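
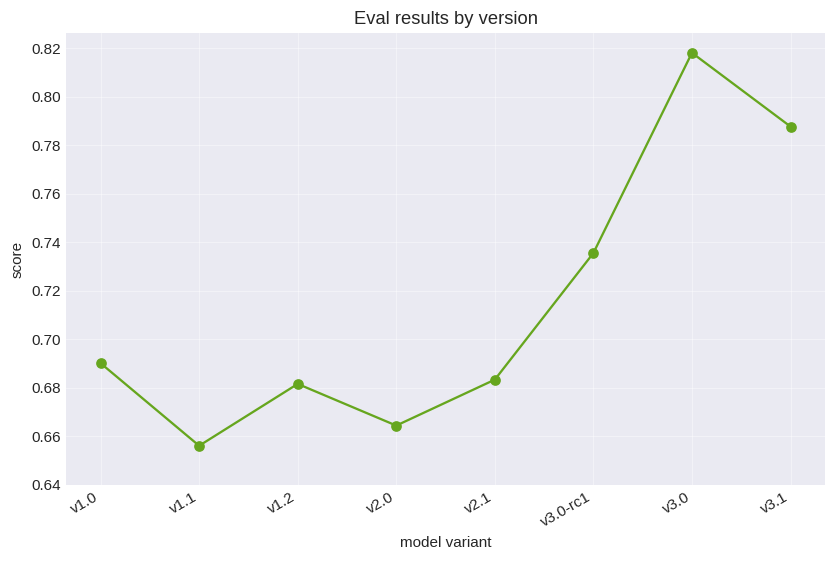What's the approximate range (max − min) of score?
≈ 0.16

Max v3.0 ≈ 0.82, min v1.1 ≈ 0.66; range ≈ 0.16.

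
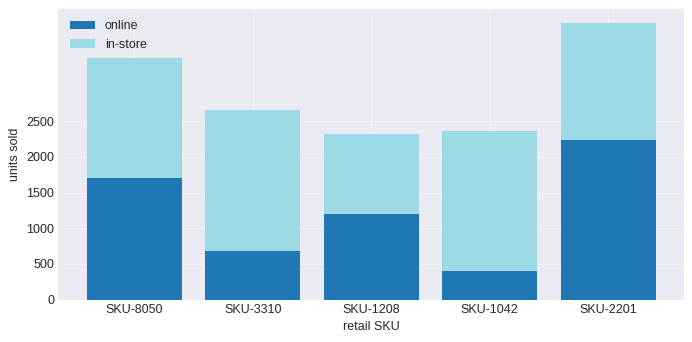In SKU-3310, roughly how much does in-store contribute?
≈ 2000

in-store top ≈ 2500, bottom ≈ 500; segment ≈ 2000.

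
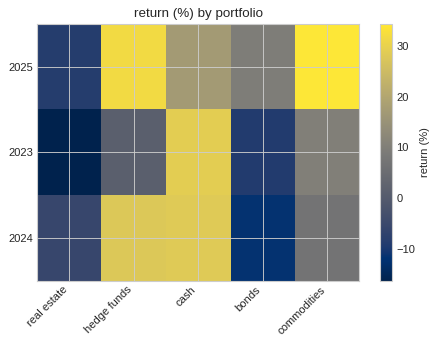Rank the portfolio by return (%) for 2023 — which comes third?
Top 4 for 2023: cash ≈ 30, commodities ≈ 10, hedge funds ≈ 0, bonds ≈ -10.

hedge funds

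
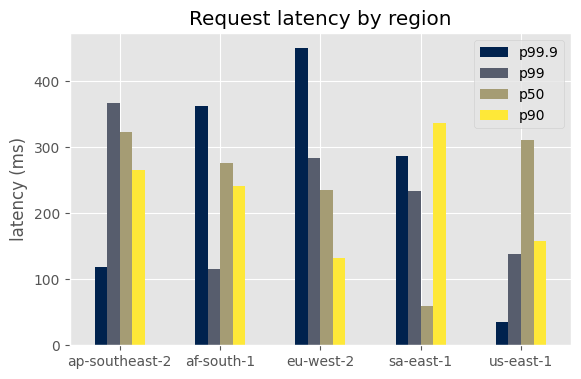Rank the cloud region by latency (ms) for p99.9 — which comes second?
Top 3 for p99.9: eu-west-2 ≈ 450, af-south-1 ≈ 350, sa-east-1 ≈ 300.

af-south-1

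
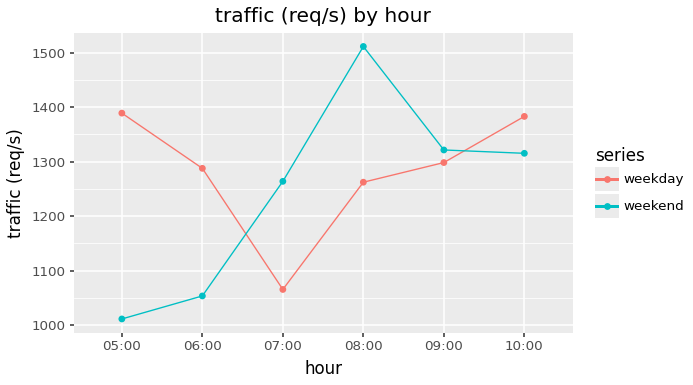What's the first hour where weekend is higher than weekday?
07:00

06:00: weekend ≈ 1050 vs weekday ≈ 1300 (not yet); 07:00: weekend ≈ 1250 vs weekday ≈ 1050 (first crossover).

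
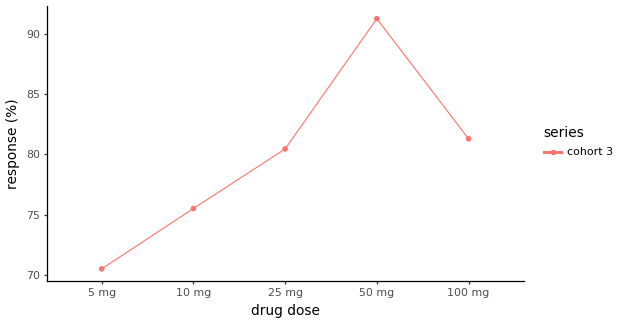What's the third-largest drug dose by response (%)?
25 mg

Top 4: 50 mg ≈ 92, 100 mg ≈ 82, 25 mg ≈ 80, 10 mg ≈ 76.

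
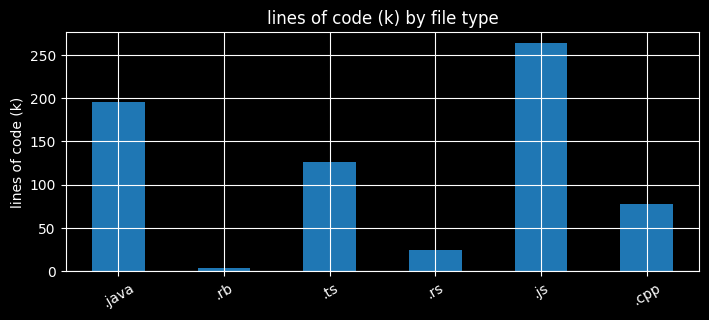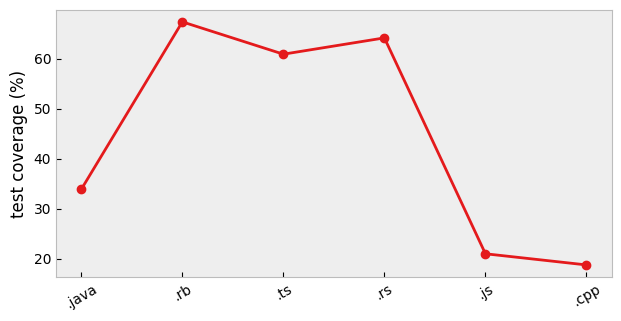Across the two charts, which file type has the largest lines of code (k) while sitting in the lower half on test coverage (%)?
Chart 2 median test coverage (%) ≈ 50; below-median file types: .java, .js, .cpp. Among those, .js has the highest lines of code (k) (≈ 275).

.js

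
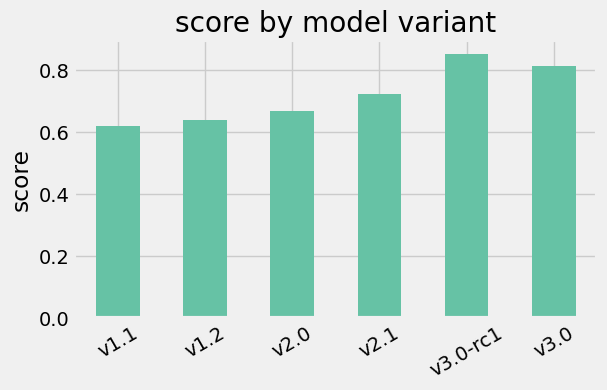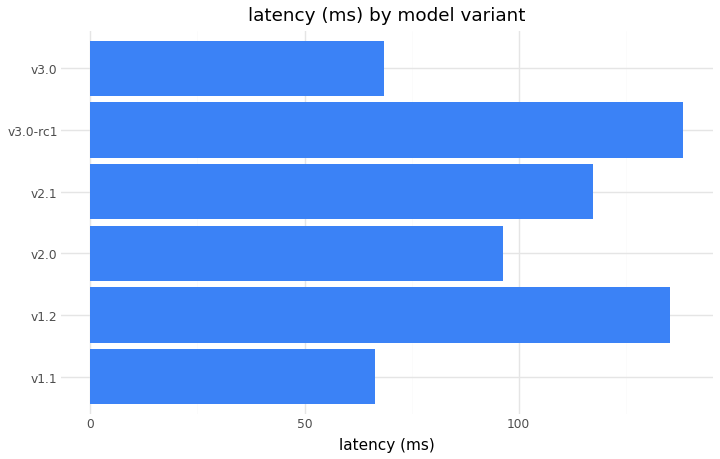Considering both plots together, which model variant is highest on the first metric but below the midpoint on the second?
v3.0

Chart 2 median latency (ms) ≈ 100; below-median model variants: v1.1, v2.0, v3.0. Among those, v3.0 has the highest score (≈ 0.8).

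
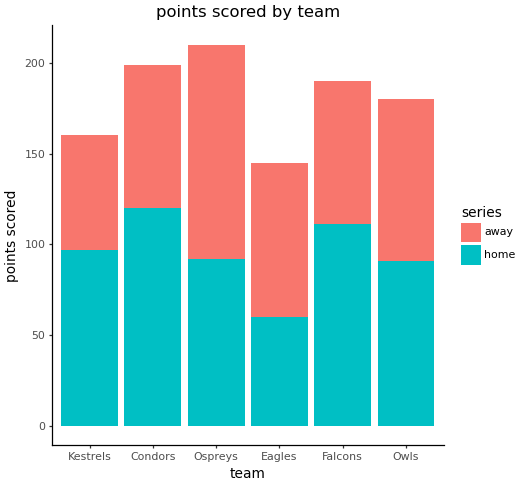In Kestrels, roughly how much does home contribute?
home top ≈ 100, bottom ≈ 0; segment ≈ 100.

≈ 100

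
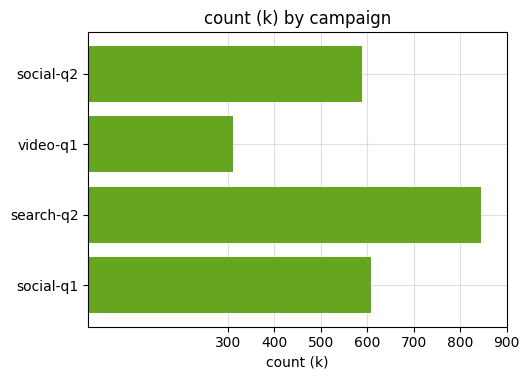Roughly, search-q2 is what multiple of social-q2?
≈ 1.33×

search-q2 ≈ 800, social-q2 ≈ 600; 800/600 ≈ 1.33.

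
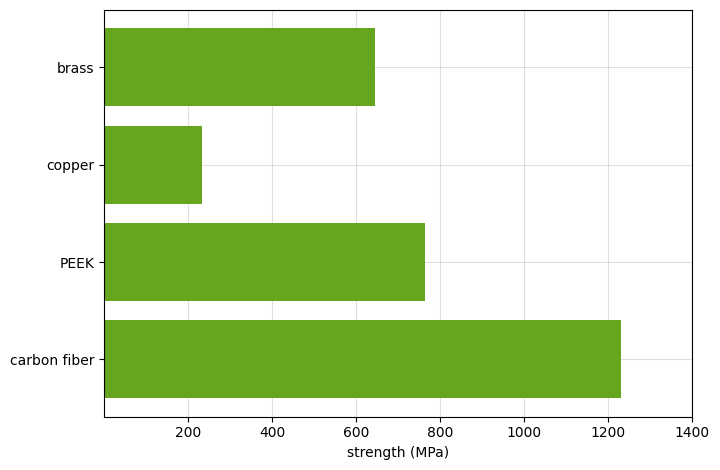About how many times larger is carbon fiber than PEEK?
carbon fiber ≈ 1200, PEEK ≈ 800; 1200/800 ≈ 1.5.

≈ 1.5×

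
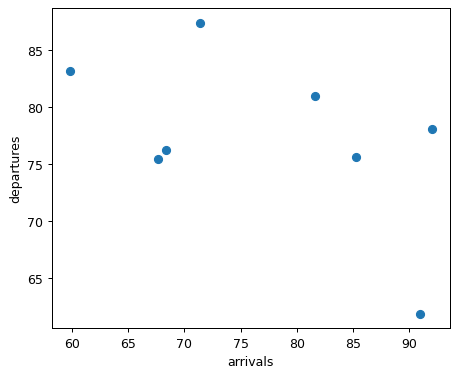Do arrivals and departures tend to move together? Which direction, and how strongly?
Points are negatively correlated; moderate (|r| ≈ 0.5).

negative, moderate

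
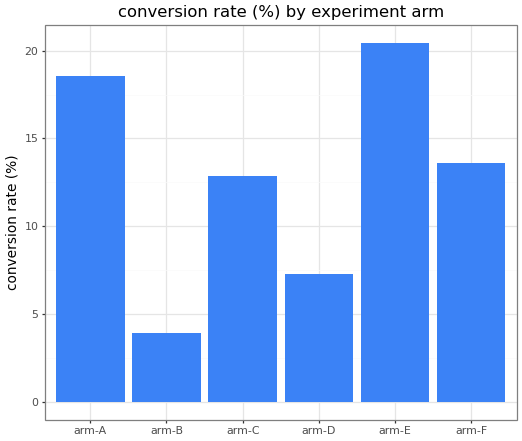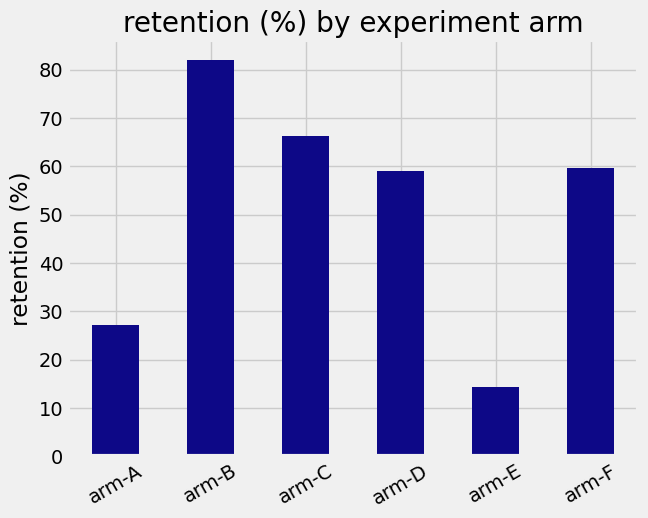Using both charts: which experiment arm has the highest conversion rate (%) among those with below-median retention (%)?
Chart 2 median retention (%) ≈ 60; below-median experiment arms: arm-A, arm-D, arm-E. Among those, arm-E has the highest conversion rate (%) (≈ 20).

arm-E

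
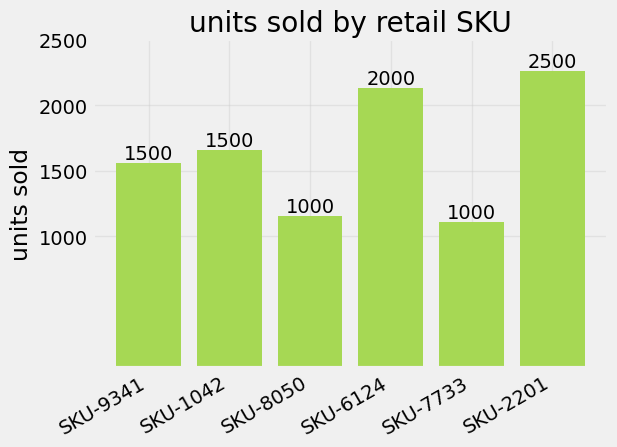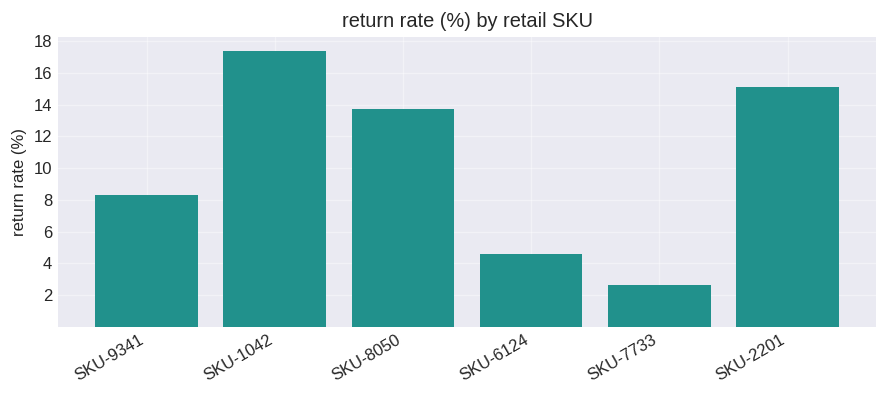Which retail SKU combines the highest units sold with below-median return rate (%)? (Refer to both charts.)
SKU-6124

Chart 2 median return rate (%) ≈ 10; below-median retail SKUs: SKU-9341, SKU-6124, SKU-7733. Among those, SKU-6124 has the highest units sold (≈ 2000).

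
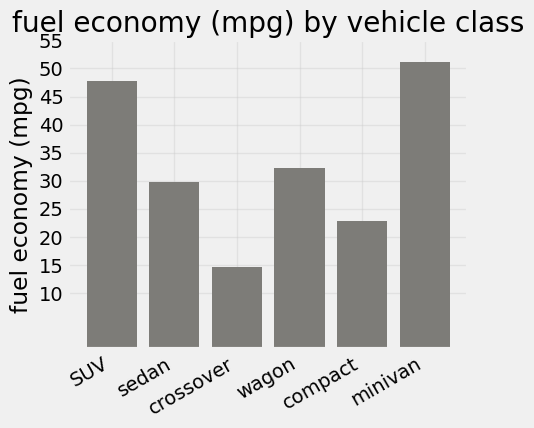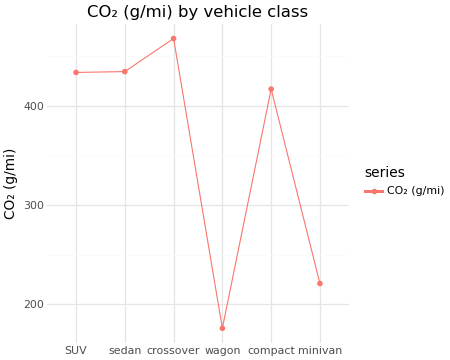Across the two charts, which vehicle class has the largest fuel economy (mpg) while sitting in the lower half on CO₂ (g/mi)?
minivan

Chart 2 median CO₂ (g/mi) ≈ 450; below-median vehicle classes: wagon, compact, minivan. Among those, minivan has the highest fuel economy (mpg) (≈ 50).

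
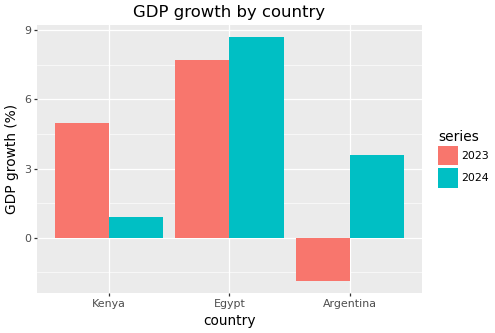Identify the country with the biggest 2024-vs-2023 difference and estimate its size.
Argentina, ≈ 6 %

Argentina: 2024 ≈ 4, 2023 ≈ -2 → gap ≈ 6. Next-largest (Kenya) is only ≈ 4.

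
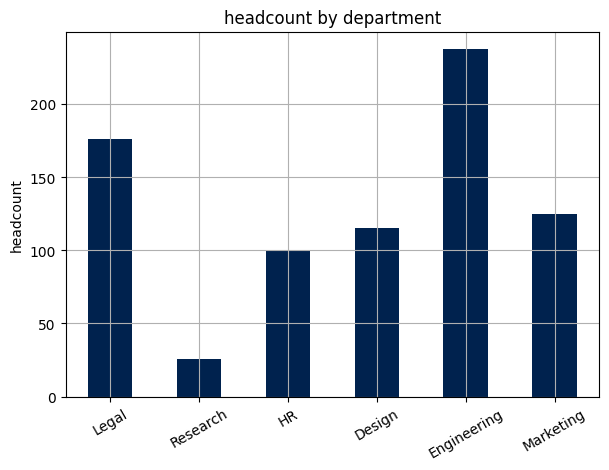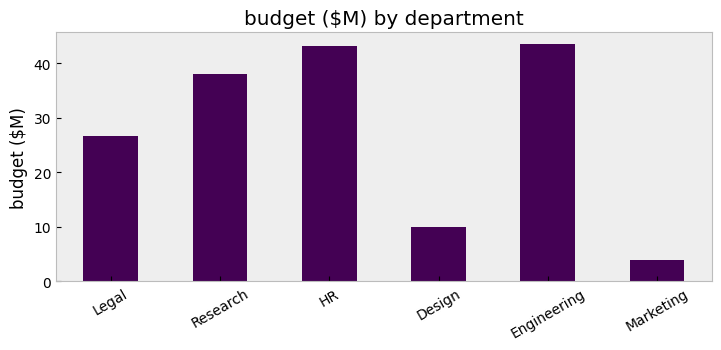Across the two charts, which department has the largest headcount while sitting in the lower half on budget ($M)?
Chart 2 median budget ($M) ≈ 30; below-median departments: Legal, Design, Marketing. Among those, Legal has the highest headcount (≈ 175).

Legal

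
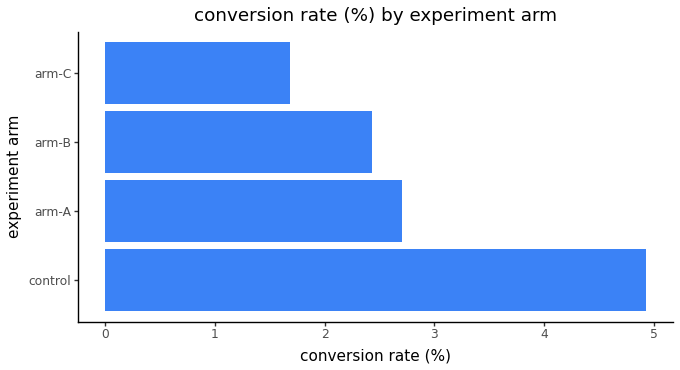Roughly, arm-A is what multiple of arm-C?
arm-A ≈ 2.5, arm-C ≈ 1.5; 2.5/1.5 ≈ 1.67.

≈ 1.67×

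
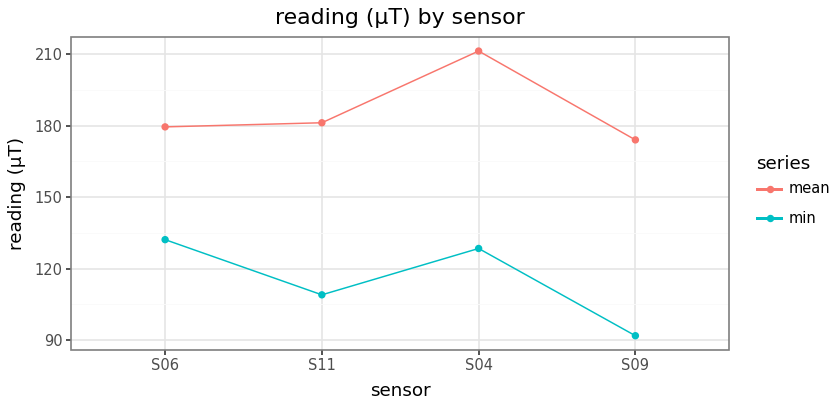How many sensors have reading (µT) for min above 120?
Above 120: S06, S04.

2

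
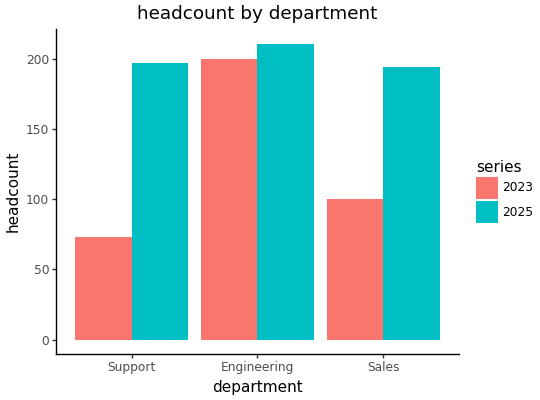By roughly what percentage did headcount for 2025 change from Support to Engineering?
Support ≈ 200, Engineering ≈ 220; (220 − 200) / 200 ≈ +10%.

≈ +10%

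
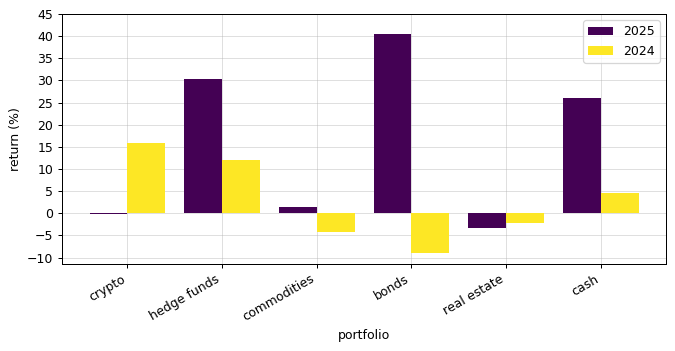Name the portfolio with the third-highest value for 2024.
Top 4 for 2024: crypto ≈ 15, hedge funds ≈ 10, cash ≈ 5, real estate ≈ 0.

cash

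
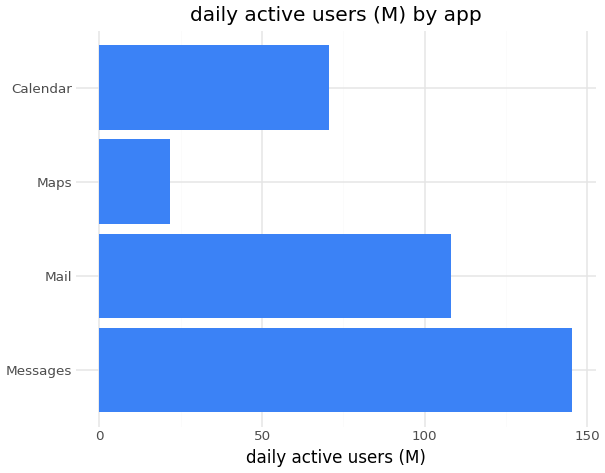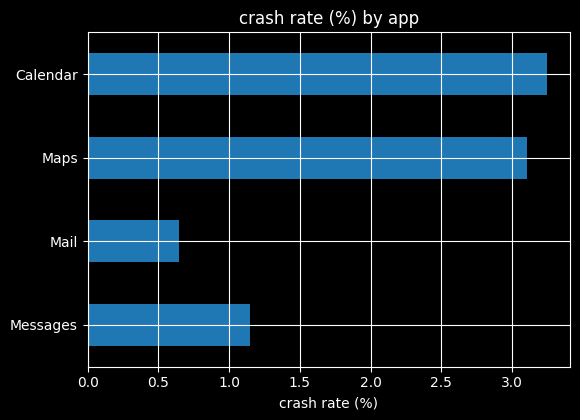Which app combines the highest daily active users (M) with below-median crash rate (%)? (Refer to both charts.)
Chart 2 median crash rate (%) ≈ 2; below-median apps: Messages, Mail. Among those, Messages has the highest daily active users (M) (≈ 140).

Messages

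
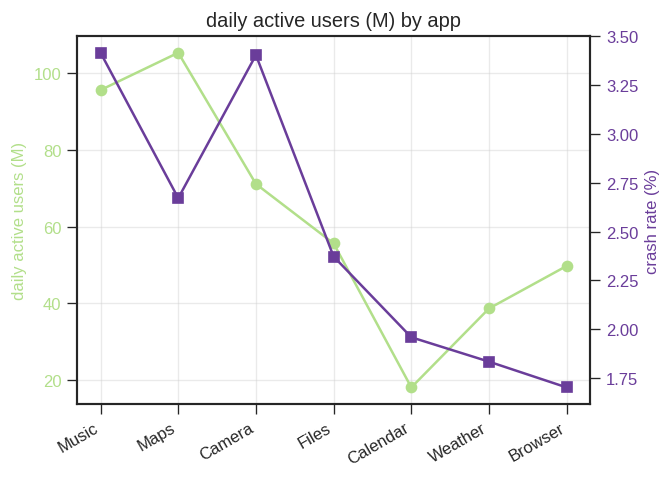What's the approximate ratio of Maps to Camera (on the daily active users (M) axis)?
Maps ≈ 110, Camera ≈ 70; 110/70 ≈ 1.57.

≈ 1.57×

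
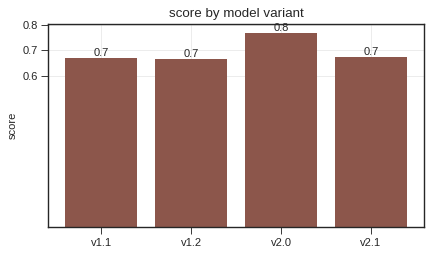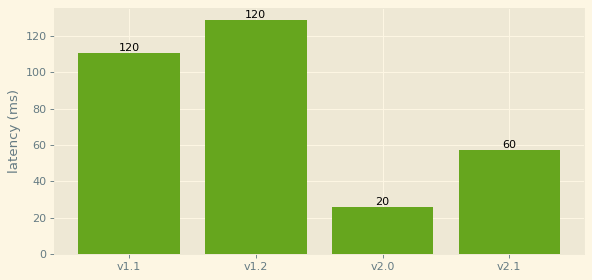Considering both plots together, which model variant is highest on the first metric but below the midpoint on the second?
Chart 2 median latency (ms) ≈ 80; below-median model variants: v2.0, v2.1. Among those, v2.0 has the highest score (≈ 0.8).

v2.0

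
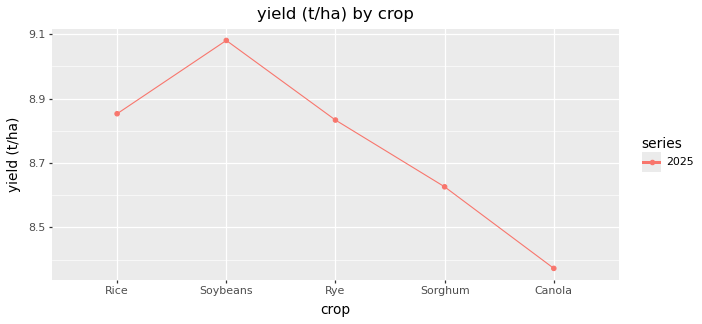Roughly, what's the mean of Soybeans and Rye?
(9.1 + 8.8) / 2 ≈ 8.95.

≈ 8.95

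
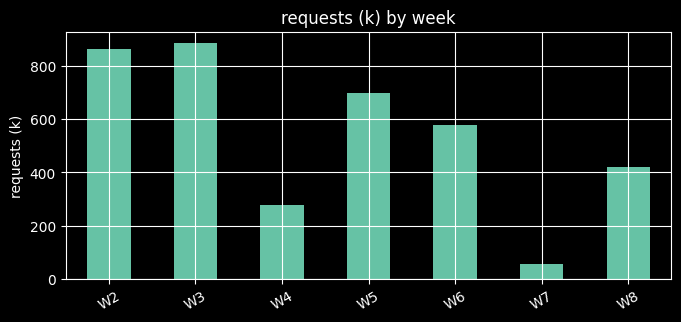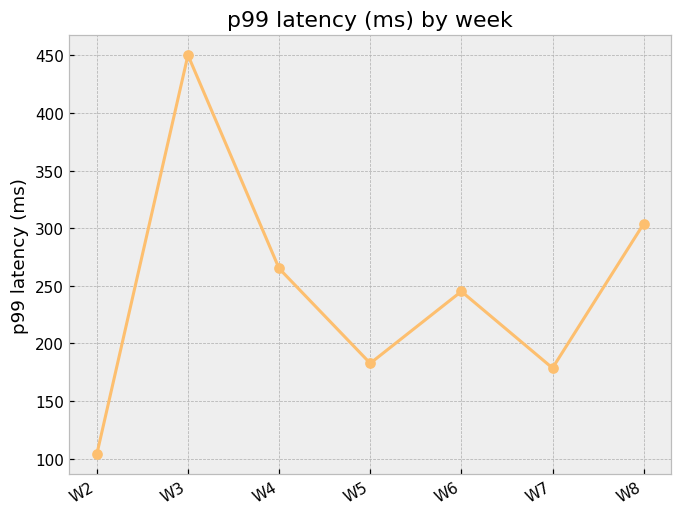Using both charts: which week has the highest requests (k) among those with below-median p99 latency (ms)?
Chart 2 median p99 latency (ms) ≈ 250; below-median weeks: W2, W5, W7. Among those, W2 has the highest requests (k) (≈ 900).

W2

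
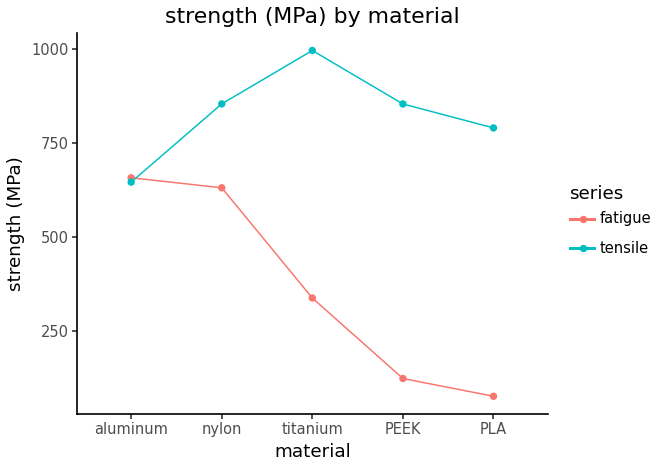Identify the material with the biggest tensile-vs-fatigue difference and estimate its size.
PEEK: tensile ≈ 900, fatigue ≈ 100 → gap ≈ 800. Next-largest (PLA) is only ≈ 700.

PEEK, ≈ 800 MPa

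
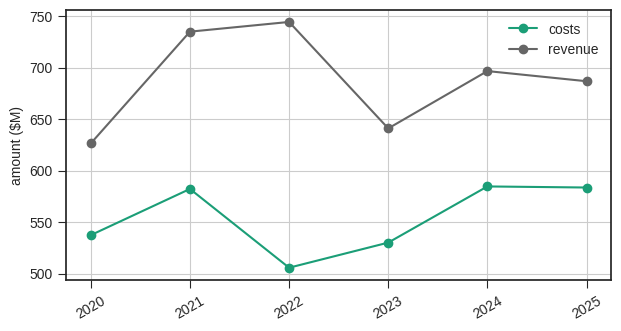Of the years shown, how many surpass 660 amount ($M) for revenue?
Above 660: 2021, 2022, 2024, 2025.

4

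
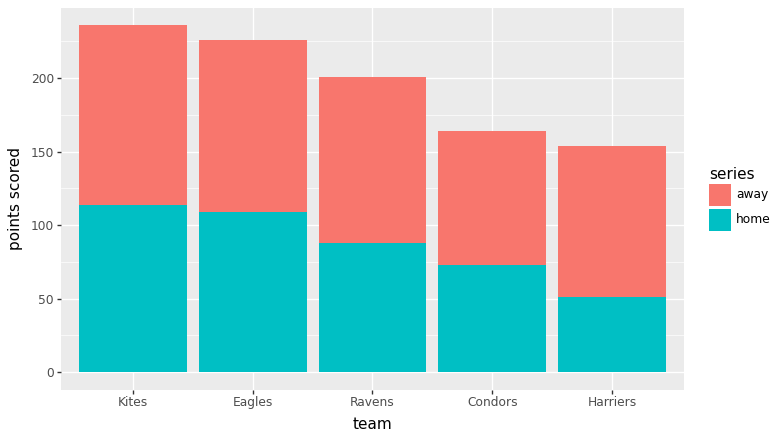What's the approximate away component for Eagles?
away top ≈ 220, bottom ≈ 100; segment ≈ 120.

≈ 120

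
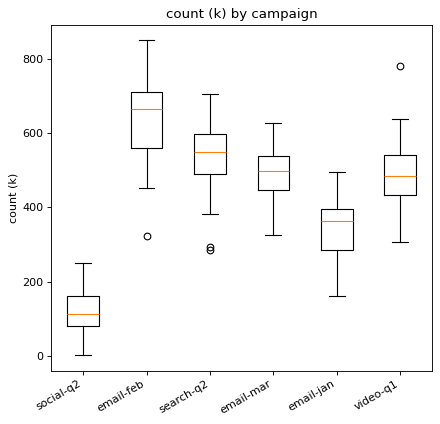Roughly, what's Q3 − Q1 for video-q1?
Q3 ≈ 550, Q1 ≈ 450; IQR ≈ 100.

≈ 100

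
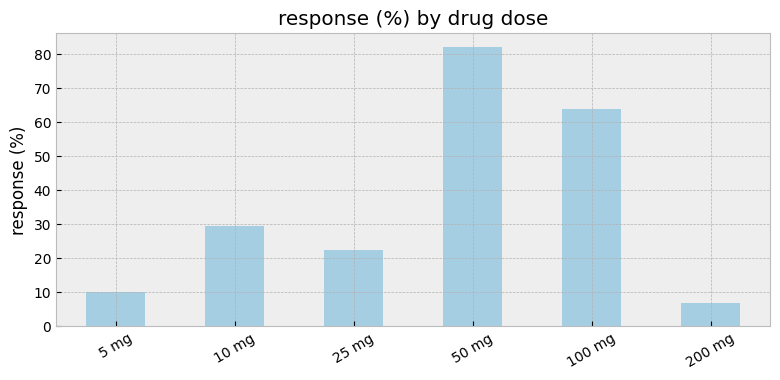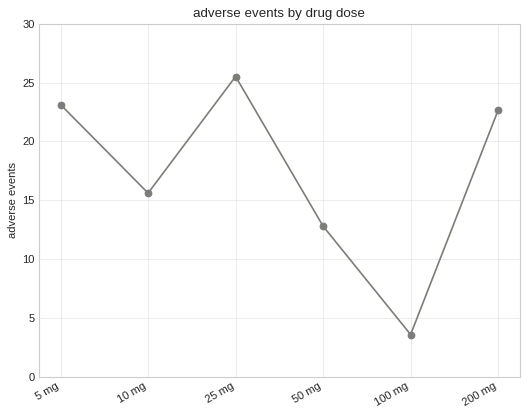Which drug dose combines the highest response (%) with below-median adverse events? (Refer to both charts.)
50 mg

Chart 2 median adverse events ≈ 20; below-median drug doses: 10 mg, 50 mg, 100 mg. Among those, 50 mg has the highest response (%) (≈ 80).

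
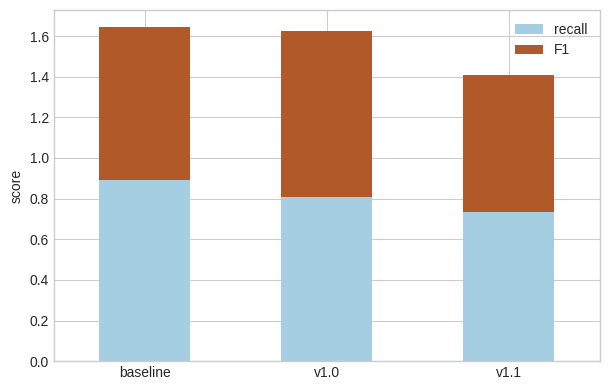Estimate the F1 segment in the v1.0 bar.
F1 top ≈ 1.6, bottom ≈ 0.8; segment ≈ 0.8.

≈ 0.8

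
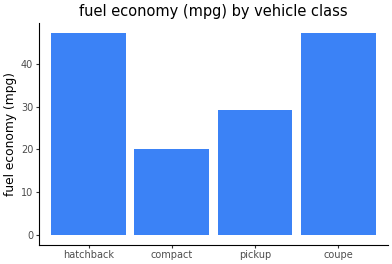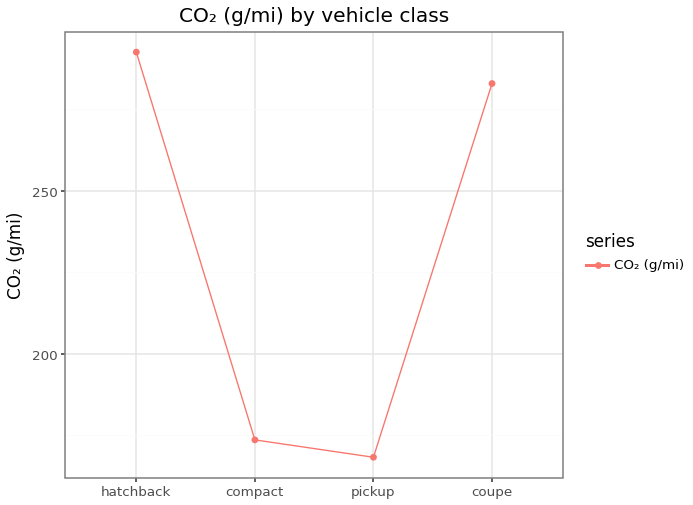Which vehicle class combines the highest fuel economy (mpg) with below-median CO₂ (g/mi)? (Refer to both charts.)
Chart 2 median CO₂ (g/mi) ≈ 250; below-median vehicle classes: compact, pickup. Among those, pickup has the highest fuel economy (mpg) (≈ 30).

pickup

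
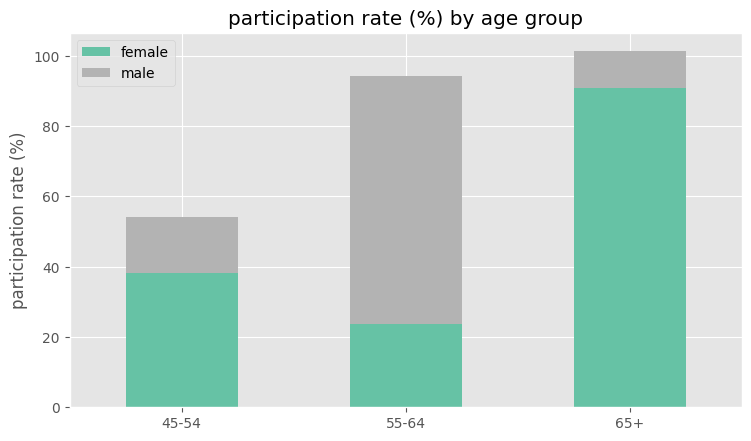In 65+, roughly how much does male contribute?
≈ 10

male top ≈ 100, bottom ≈ 90; segment ≈ 10.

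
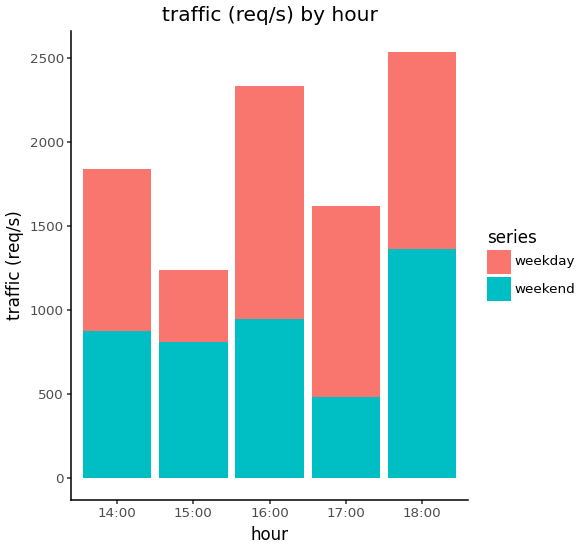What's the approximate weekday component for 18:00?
weekday top ≈ 2500, bottom ≈ 1500; segment ≈ 1000.

≈ 1000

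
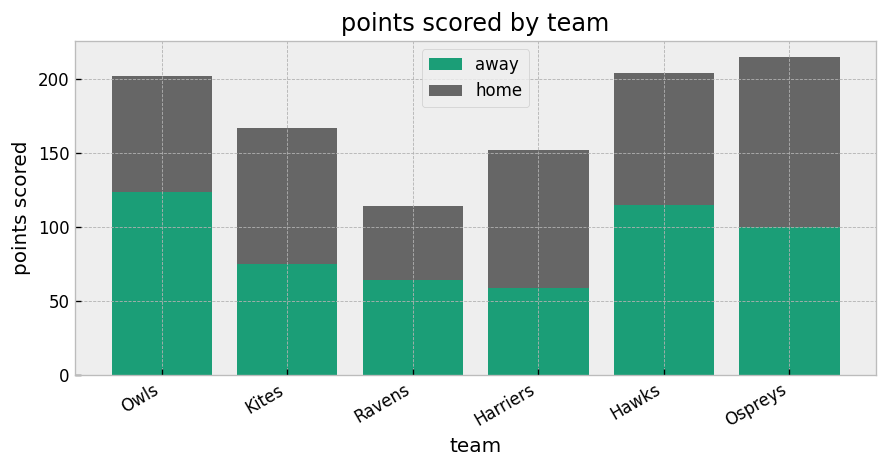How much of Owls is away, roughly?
≈ 120

away top ≈ 120, bottom ≈ 0; segment ≈ 120.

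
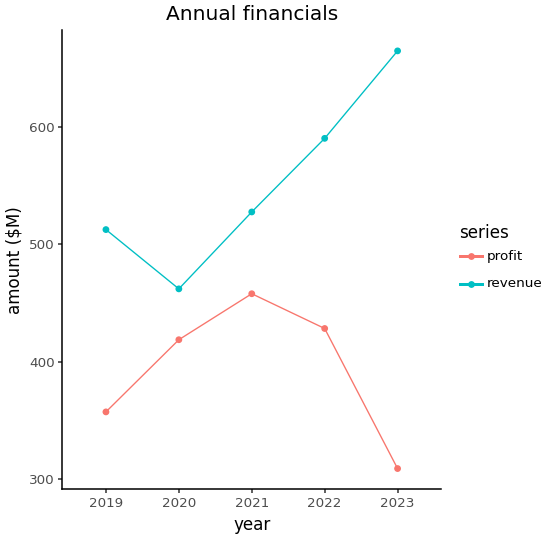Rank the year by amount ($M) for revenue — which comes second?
Top 3 for revenue: 2023 ≈ 650, 2022 ≈ 600, 2021 ≈ 550.

2022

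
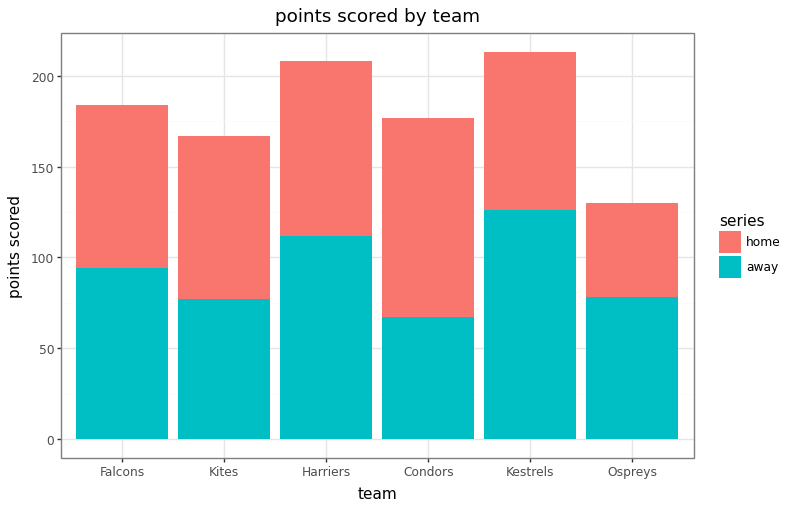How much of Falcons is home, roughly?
≈ 80

home top ≈ 180, bottom ≈ 100; segment ≈ 80.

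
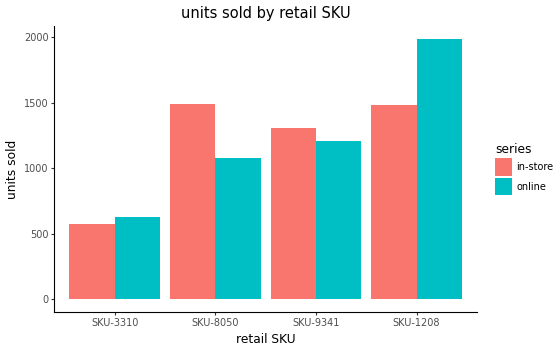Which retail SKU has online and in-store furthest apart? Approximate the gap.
SKU-1208: online ≈ 2000, in-store ≈ 1400 → gap ≈ 600. Next-largest (SKU-8050) is only ≈ 400.

SKU-1208, ≈ 600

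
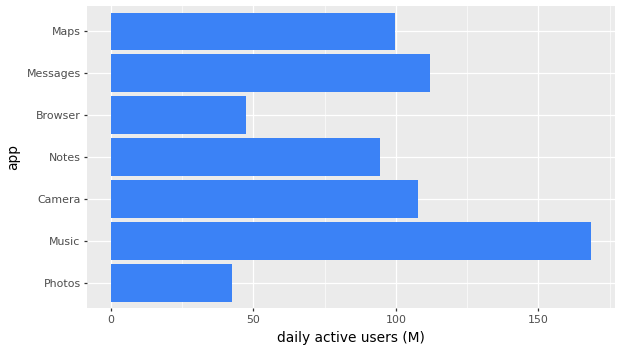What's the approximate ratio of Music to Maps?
≈ 1.6×

Music ≈ 160, Maps ≈ 100; 160/100 ≈ 1.6.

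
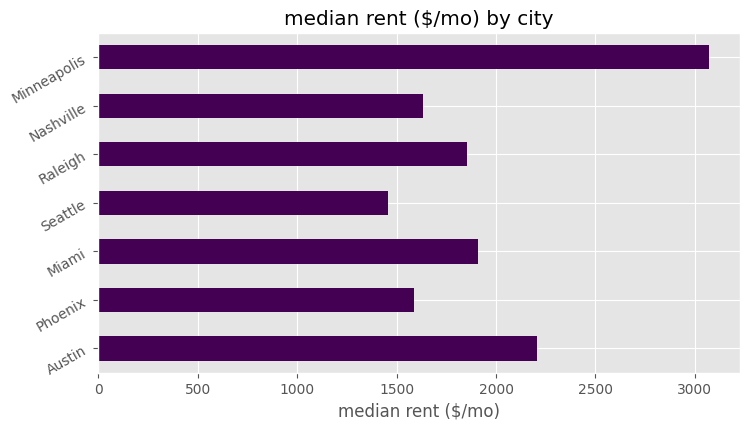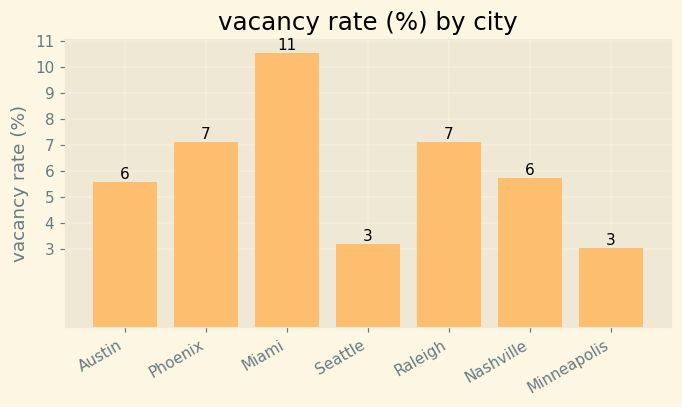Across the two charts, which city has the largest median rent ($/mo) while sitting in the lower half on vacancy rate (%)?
Chart 2 median vacancy rate (%) ≈ 6; below-median cities: Austin, Seattle, Minneapolis. Among those, Minneapolis has the highest median rent ($/mo) (≈ 3000).

Minneapolis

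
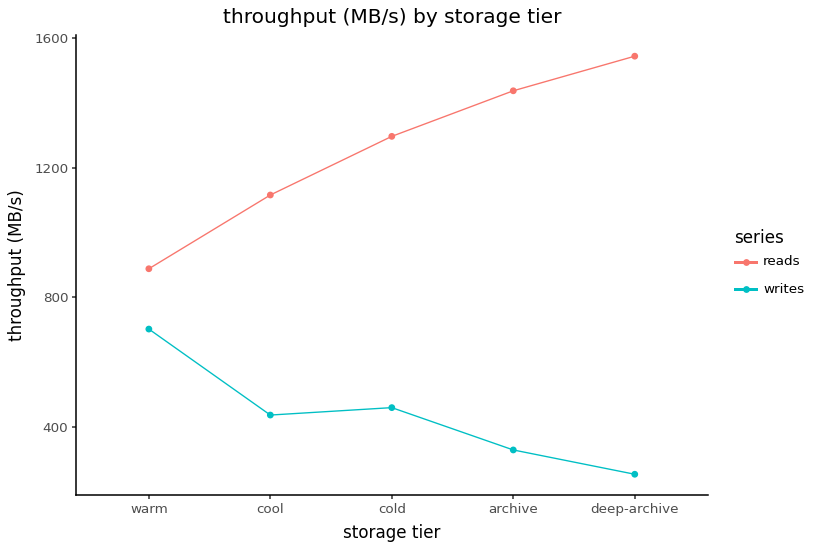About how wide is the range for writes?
Max warm ≈ 800, min deep-archive ≈ 200; range ≈ 600.

≈ 600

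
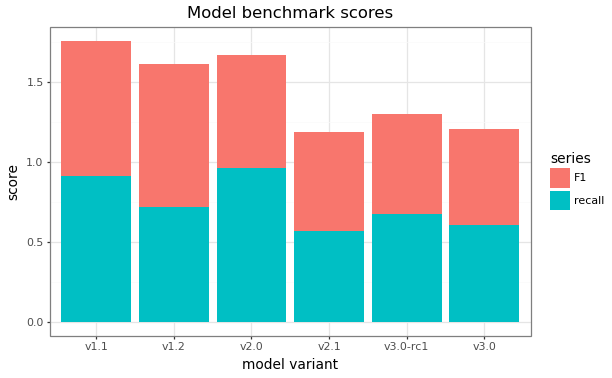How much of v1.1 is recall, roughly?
≈ 1.0

recall top ≈ 1.0, bottom ≈ 0.0; segment ≈ 1.0.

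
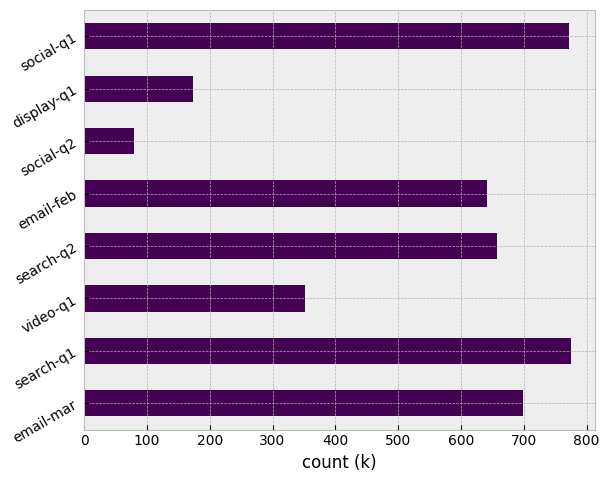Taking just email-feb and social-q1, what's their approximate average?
(600 + 800) / 2 ≈ 700.

≈ 700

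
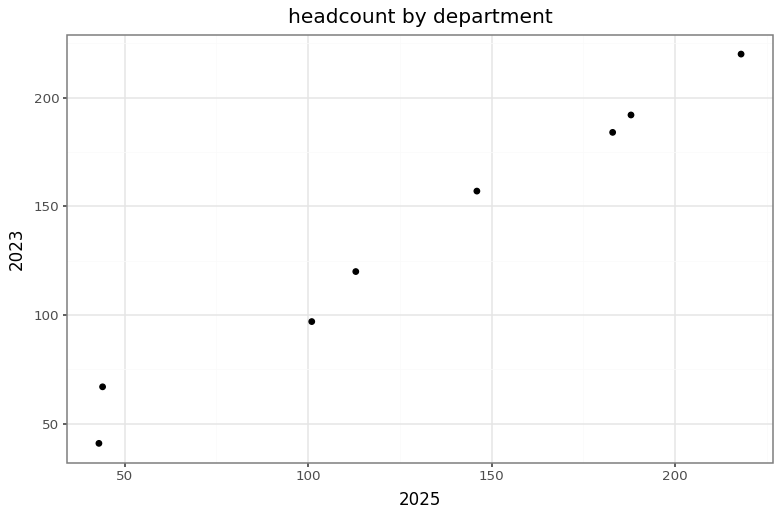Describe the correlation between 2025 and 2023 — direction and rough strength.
Points are positively correlated; strong (|r| ≈ 1.0).

positive, strong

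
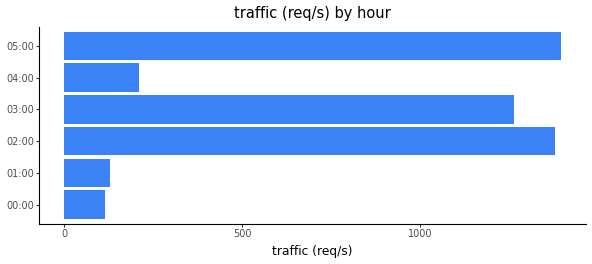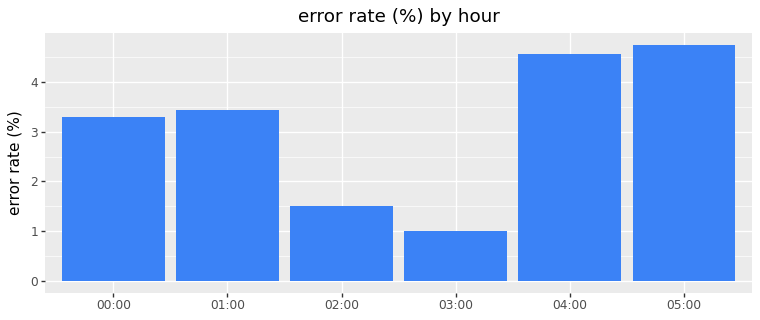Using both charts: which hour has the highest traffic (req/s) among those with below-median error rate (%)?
Chart 2 median error rate (%) ≈ 3.5; below-median hours: 00:00, 02:00, 03:00. Among those, 02:00 has the highest traffic (req/s) (≈ 1400).

02:00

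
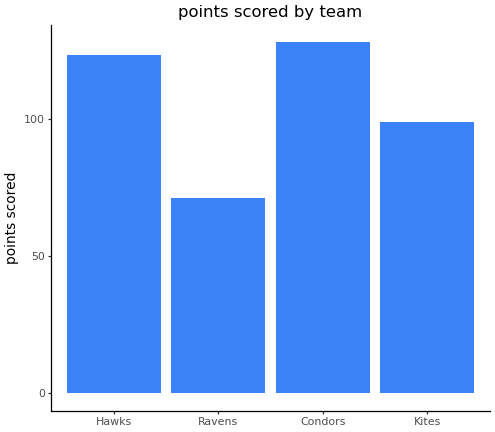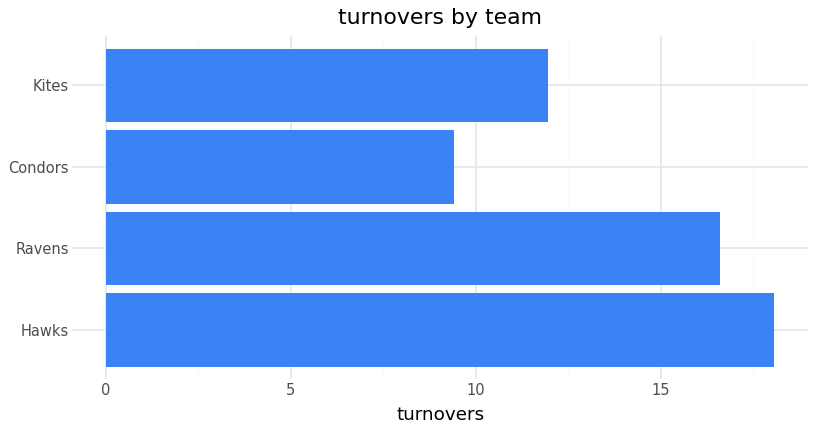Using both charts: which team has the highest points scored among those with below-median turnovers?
Condors

Chart 2 median turnovers ≈ 14; below-median teams: Condors, Kites. Among those, Condors has the highest points scored (≈ 120).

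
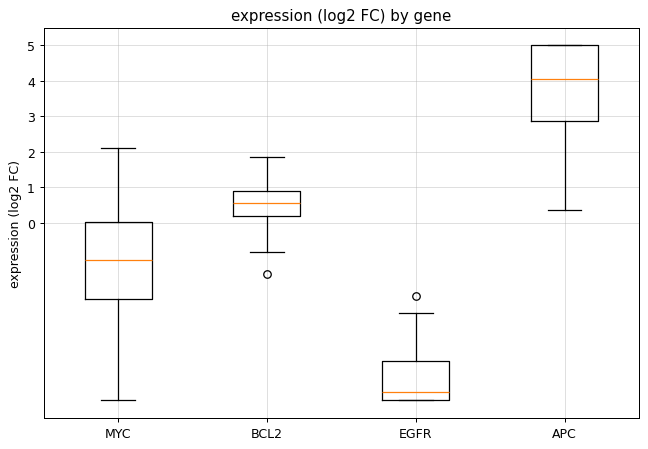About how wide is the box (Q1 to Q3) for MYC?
Q3 ≈ 0, Q1 ≈ -2; IQR ≈ 2.

≈ 2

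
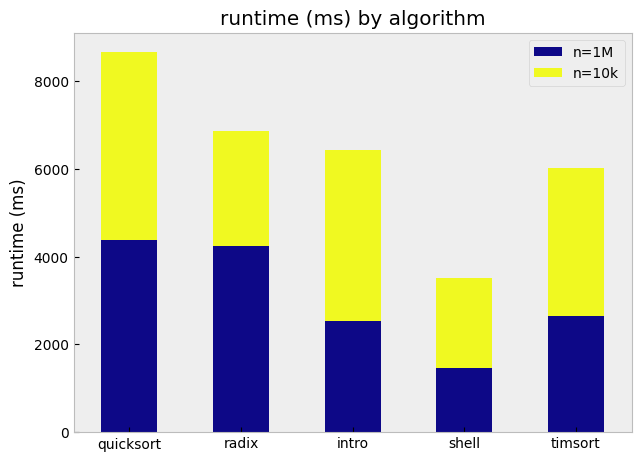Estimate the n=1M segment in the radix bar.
n=1M top ≈ 4000, bottom ≈ 0; segment ≈ 4000.

≈ 4000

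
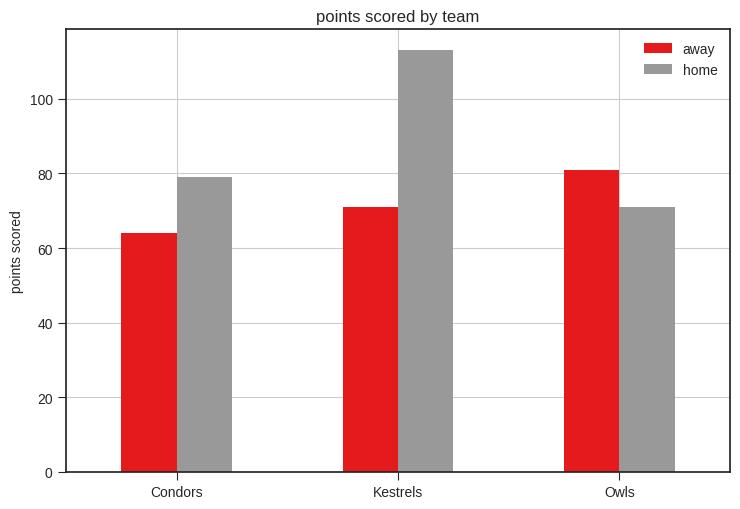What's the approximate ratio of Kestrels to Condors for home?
≈ 1.38×

Kestrels ≈ 110, Condors ≈ 80; 110/80 ≈ 1.38.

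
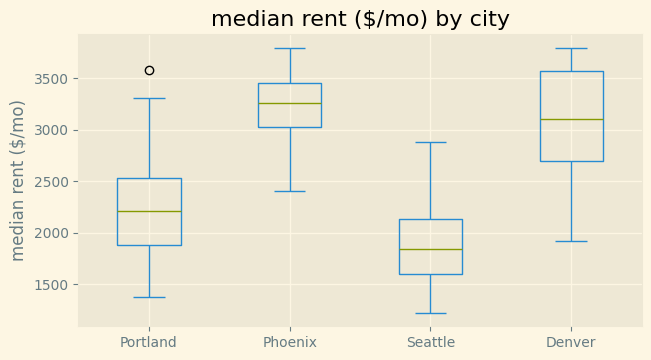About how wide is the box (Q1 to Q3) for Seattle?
≈ 600

Q3 ≈ 2200, Q1 ≈ 1600; IQR ≈ 600.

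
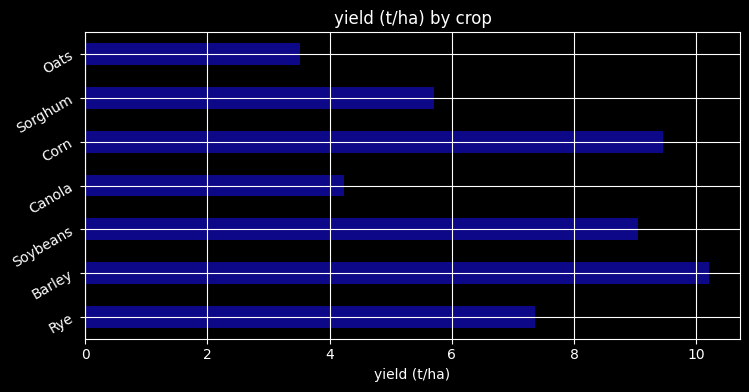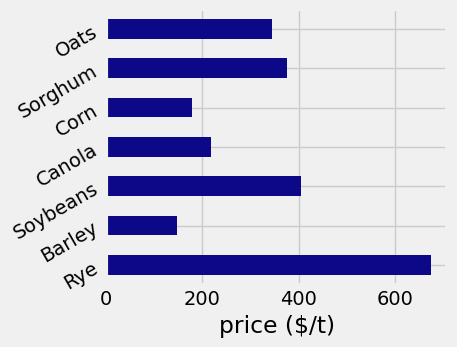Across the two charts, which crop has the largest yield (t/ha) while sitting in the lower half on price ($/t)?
Chart 2 median price ($/t) ≈ 300; below-median crops: Barley, Canola, Corn. Among those, Barley has the highest yield (t/ha) (≈ 10).

Barley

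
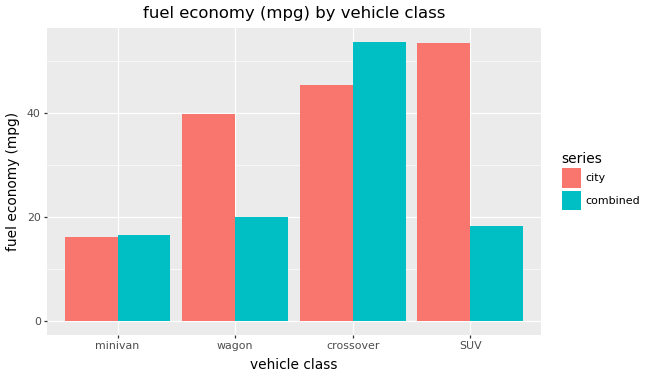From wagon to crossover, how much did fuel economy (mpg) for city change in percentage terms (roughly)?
wagon ≈ 40, crossover ≈ 45; (45 − 40) / 40 ≈ +12.5%.

≈ +12.5%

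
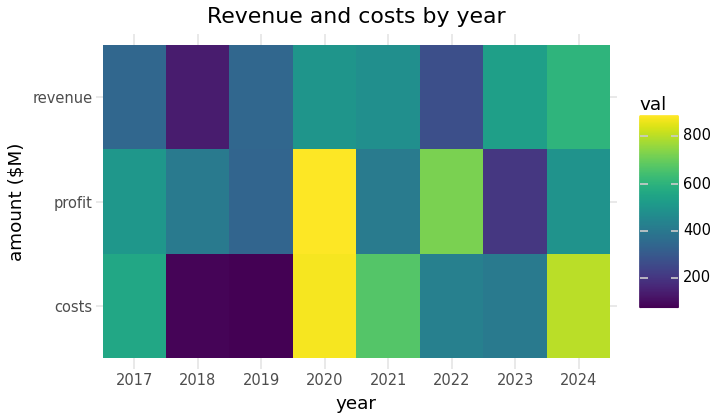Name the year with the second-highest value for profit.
Top 3 for profit: 2020 ≈ 900, 2022 ≈ 700, 2017 ≈ 500.

2022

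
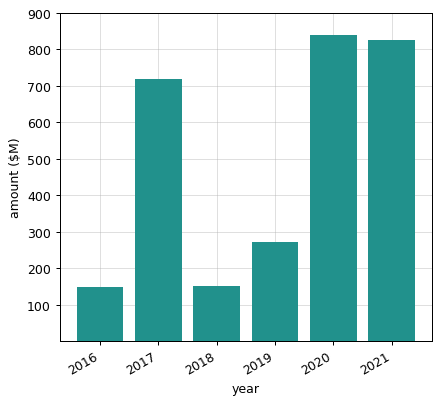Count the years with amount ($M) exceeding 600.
Above 600: 2017, 2020, 2021.

3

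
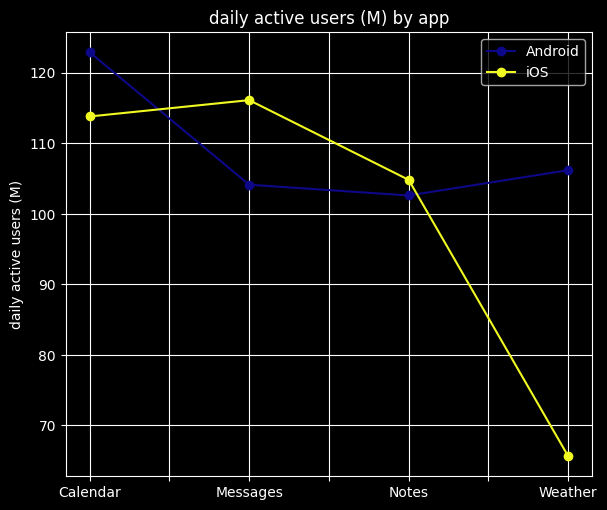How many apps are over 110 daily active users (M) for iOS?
2

Above 110: Calendar, Messages.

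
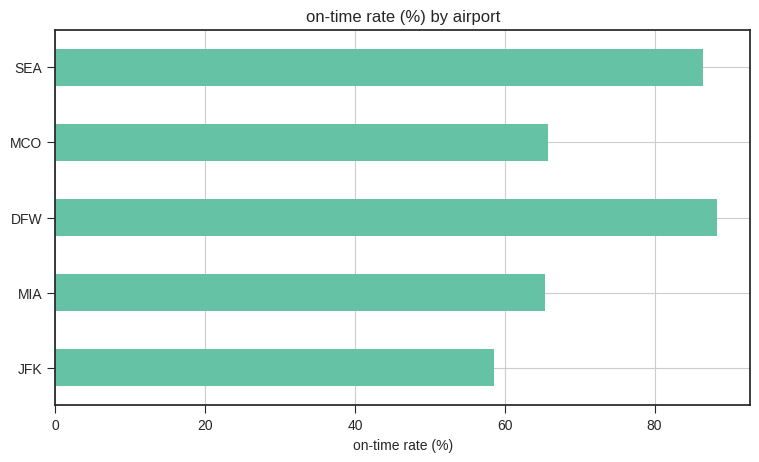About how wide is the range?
Max DFW ≈ 90, min JFK ≈ 60; range ≈ 30.

≈ 30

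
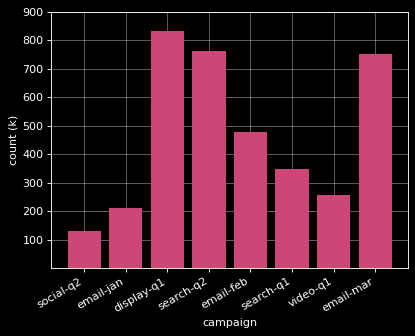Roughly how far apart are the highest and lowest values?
≈ 700

Max display-q1 ≈ 800, min social-q2 ≈ 100; range ≈ 700.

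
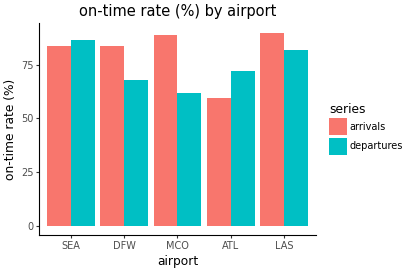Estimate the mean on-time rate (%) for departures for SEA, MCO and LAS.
(90 + 60 + 80) / 3 ≈ 77.

≈ 77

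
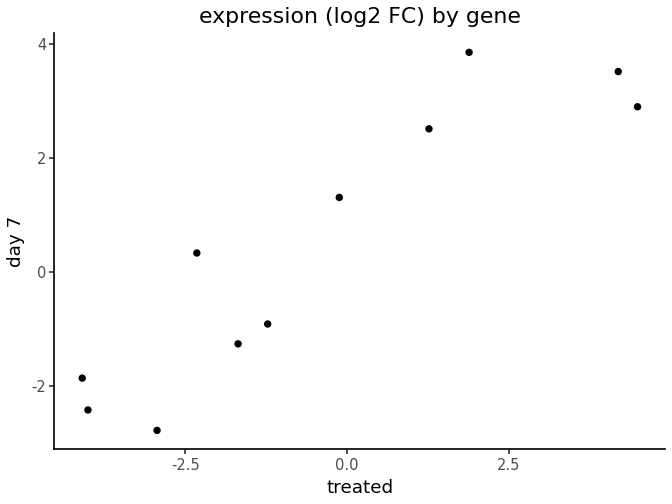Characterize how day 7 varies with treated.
positive, strong

Points are positively correlated; strong (|r| ≈ 0.9).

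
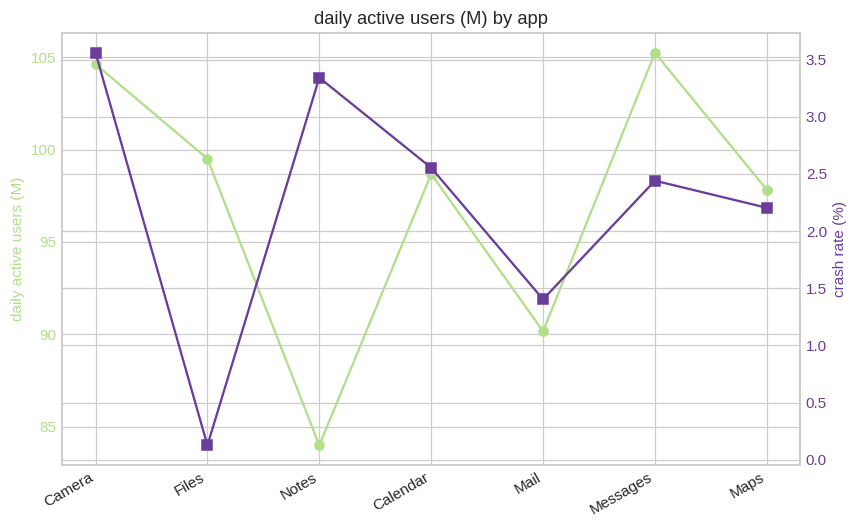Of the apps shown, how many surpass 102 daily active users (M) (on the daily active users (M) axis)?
Above 102: Camera, Messages.

2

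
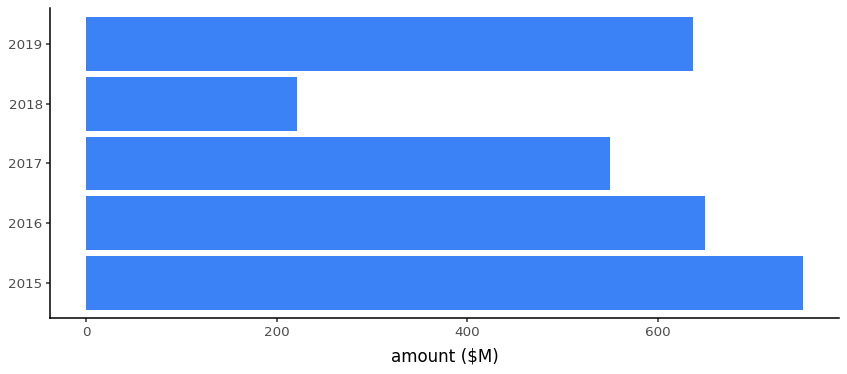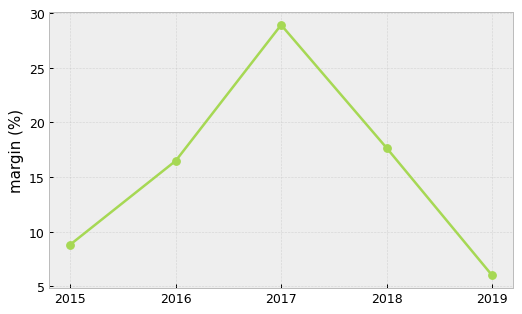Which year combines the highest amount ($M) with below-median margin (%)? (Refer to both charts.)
Chart 2 median margin (%) ≈ 15; below-median years: 2015, 2019. Among those, 2015 has the highest amount ($M) (≈ 800).

2015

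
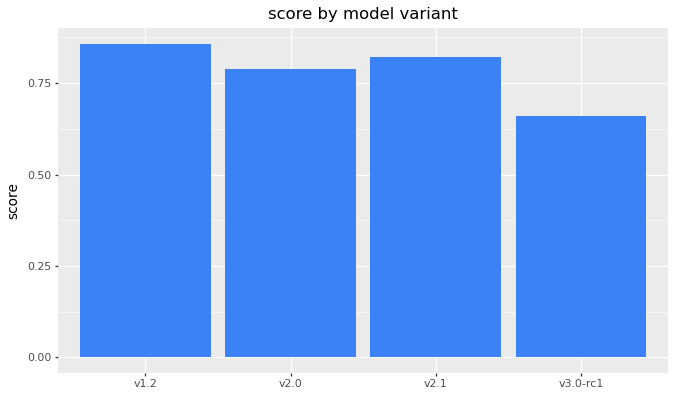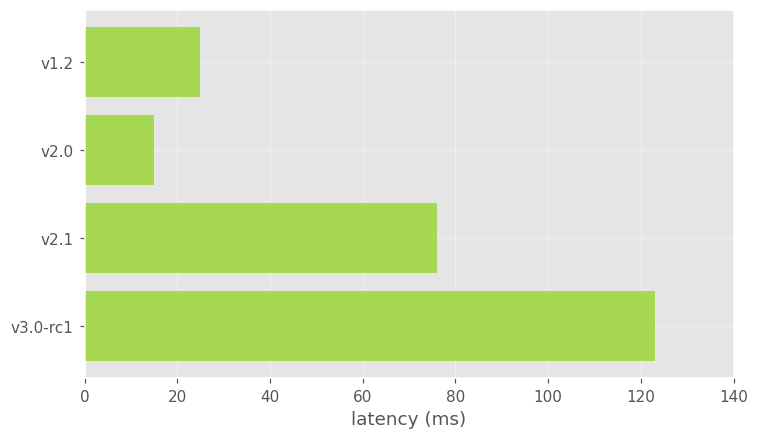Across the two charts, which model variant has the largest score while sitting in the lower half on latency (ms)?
Chart 2 median latency (ms) ≈ 60; below-median model variants: v1.2, v2.0. Among those, v1.2 has the highest score (≈ 0.9).

v1.2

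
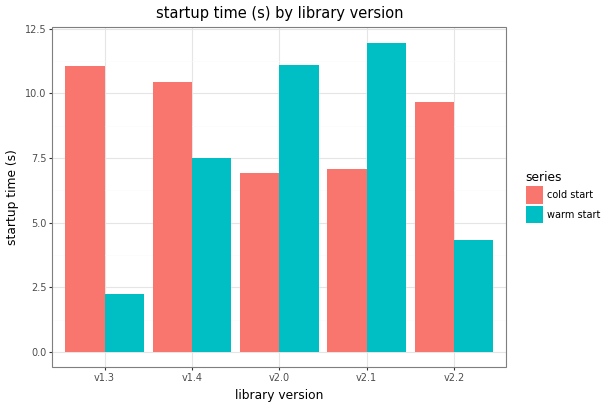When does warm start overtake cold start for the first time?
v1.4: warm start ≈ 8 vs cold start ≈ 10 (not yet); v2.0: warm start ≈ 11 vs cold start ≈ 7 (first crossover).

v2.0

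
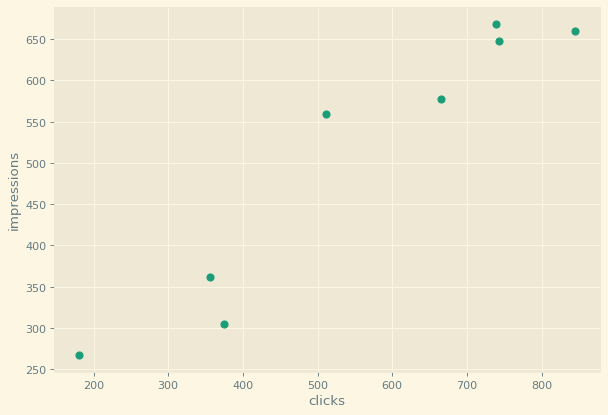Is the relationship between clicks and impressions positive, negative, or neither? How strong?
positive, strong

Points are positively correlated; strong (|r| ≈ 1.0).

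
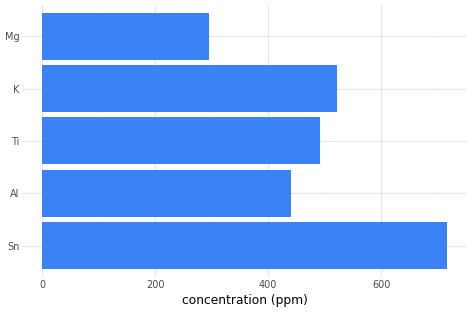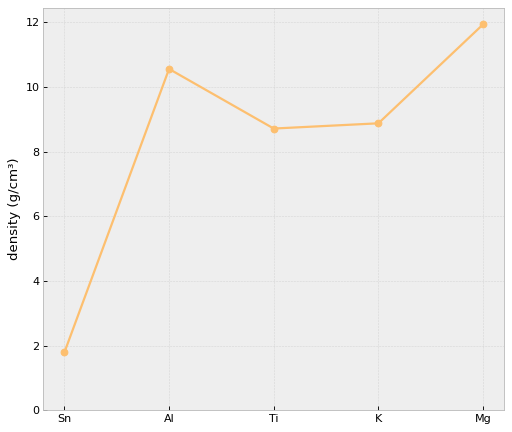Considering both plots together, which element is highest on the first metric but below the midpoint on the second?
Sn

Chart 2 median density (g/cm³) ≈ 8; below-median elements: Sn, Ti. Among those, Sn has the highest concentration (ppm) (≈ 700).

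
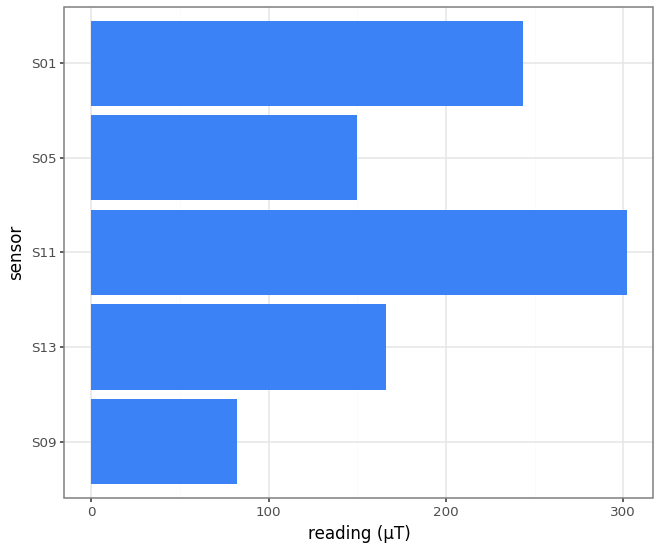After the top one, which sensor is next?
S01

Top 3: S11 ≈ 300, S01 ≈ 250, S13 ≈ 150.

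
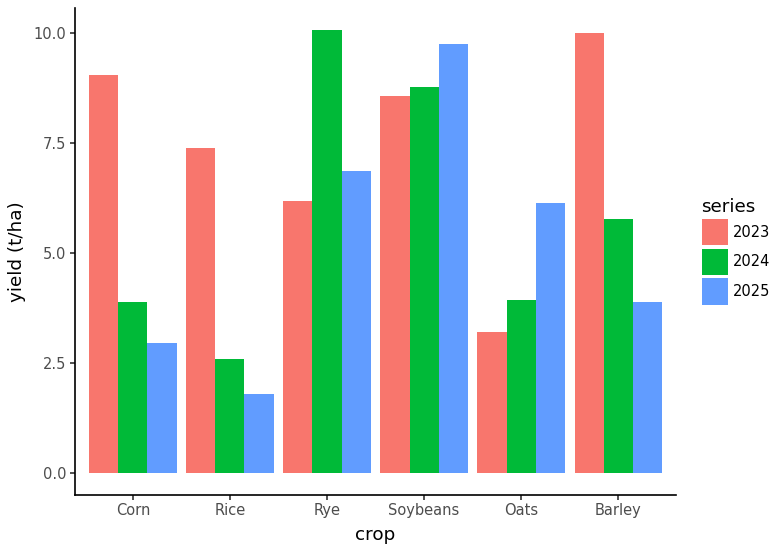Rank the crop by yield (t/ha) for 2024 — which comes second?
Soybeans

Top 3 for 2024: Rye ≈ 10, Soybeans ≈ 9, Barley ≈ 6.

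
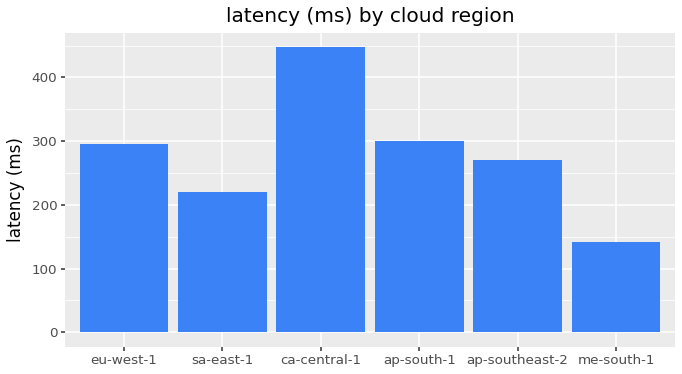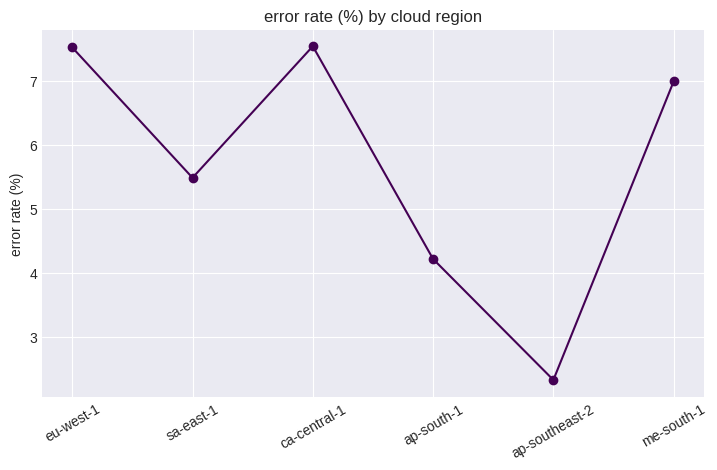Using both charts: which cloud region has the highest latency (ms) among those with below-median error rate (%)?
ap-south-1

Chart 2 median error rate (%) ≈ 6; below-median cloud regions: sa-east-1, ap-south-1, ap-southeast-2. Among those, ap-south-1 has the highest latency (ms) (≈ 300).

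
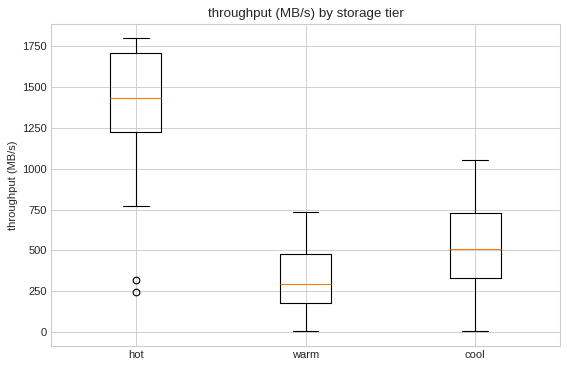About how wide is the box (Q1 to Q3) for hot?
Q3 ≈ 1700, Q1 ≈ 1200; IQR ≈ 500.

≈ 500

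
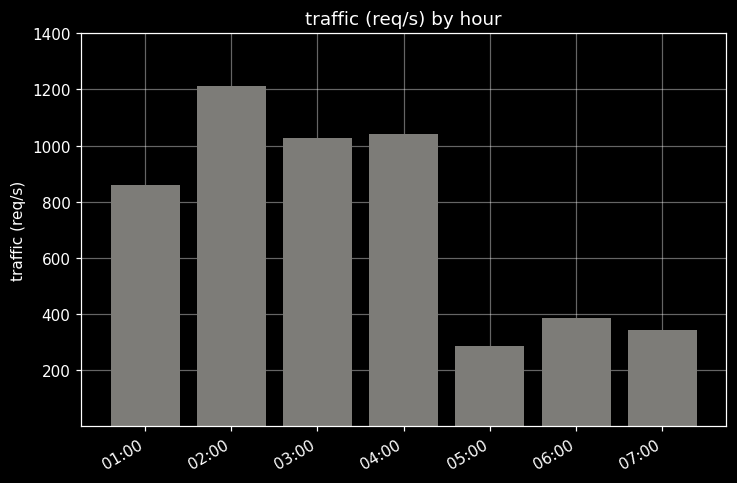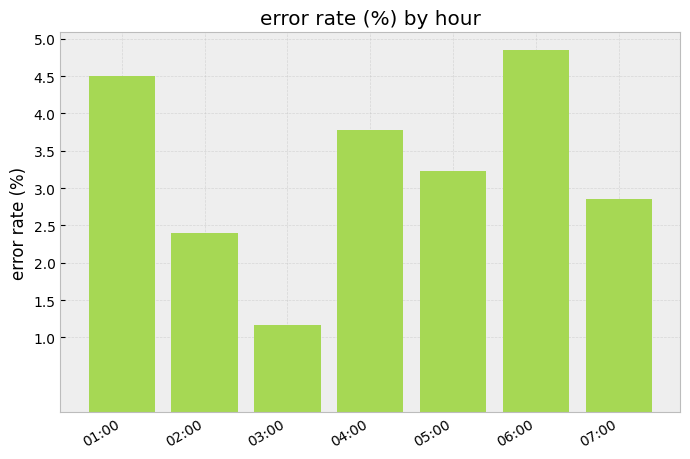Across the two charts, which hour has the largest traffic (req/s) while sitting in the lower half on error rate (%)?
Chart 2 median error rate (%) ≈ 3; below-median hours: 02:00, 03:00, 07:00. Among those, 02:00 has the highest traffic (req/s) (≈ 1200).

02:00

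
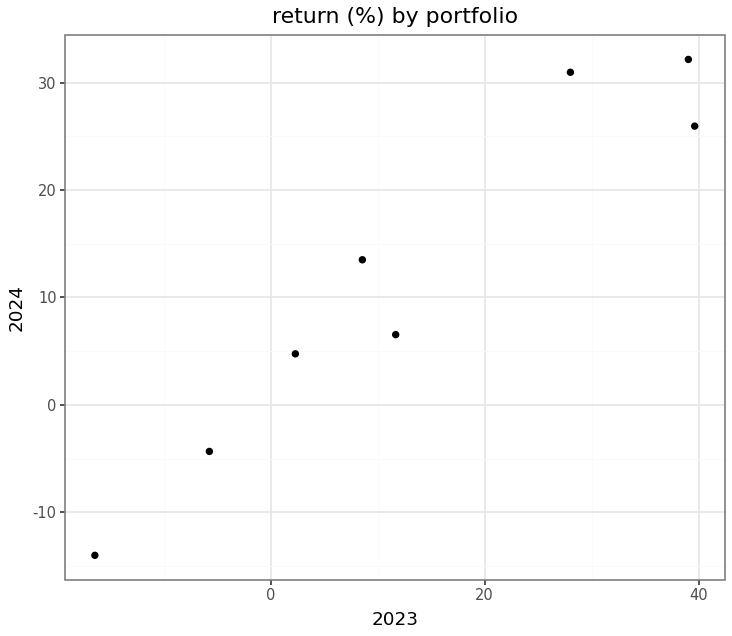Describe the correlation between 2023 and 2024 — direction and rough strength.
positive, strong

Points are positively correlated; strong (|r| ≈ 1.0).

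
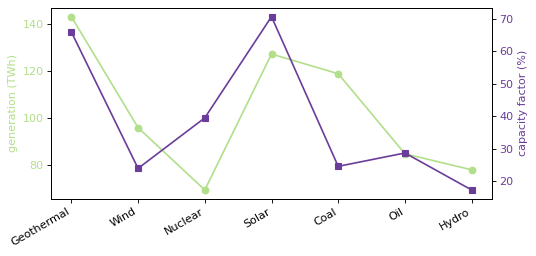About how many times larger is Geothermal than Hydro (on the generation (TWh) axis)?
Geothermal ≈ 140, Hydro ≈ 80; 140/80 ≈ 1.75.

≈ 1.75×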